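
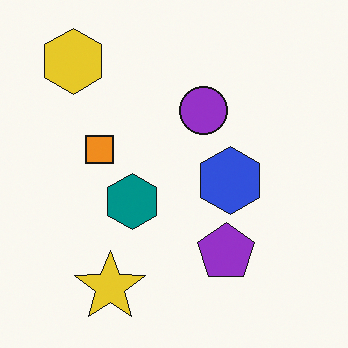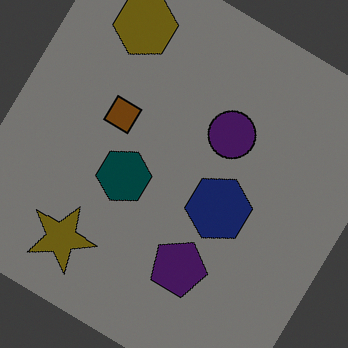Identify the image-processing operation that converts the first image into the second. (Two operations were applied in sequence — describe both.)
The transformation is: rotated clockwise by a large amount — several tens of degrees, then noticeably darkened.

Every shape is tilted by the same angle and the image corners show triangular fill wedges — a whole-image rotation by a non-right angle. Every pixel — background and shapes alike — is uniformly darkened.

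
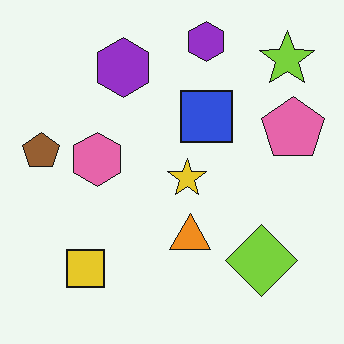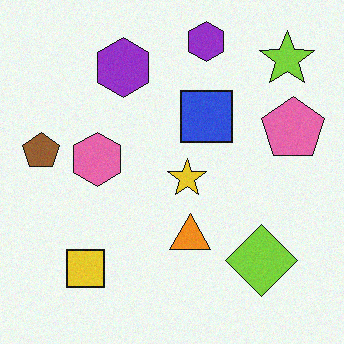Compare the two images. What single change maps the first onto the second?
The transformation is: degraded with light additive noise.

Random speckle covers the whole image, including the flat background.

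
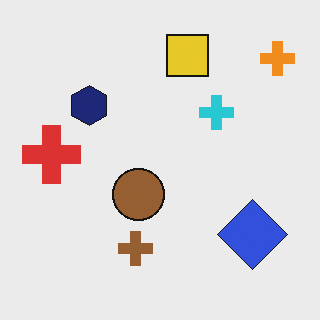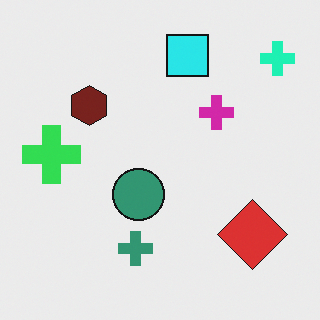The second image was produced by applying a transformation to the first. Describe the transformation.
Hue-shifted noticeably.

Every shape's color has rotated by the same amount around the hue wheel — a uniform hue shift.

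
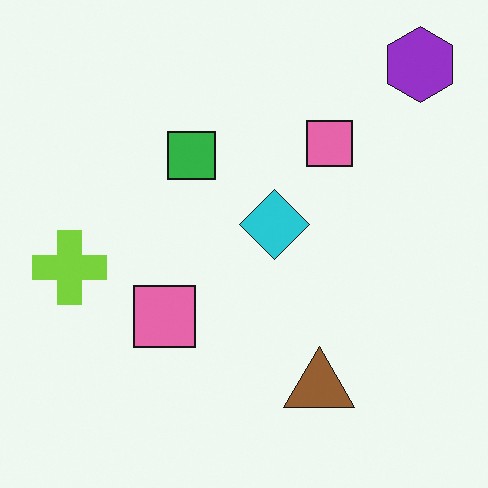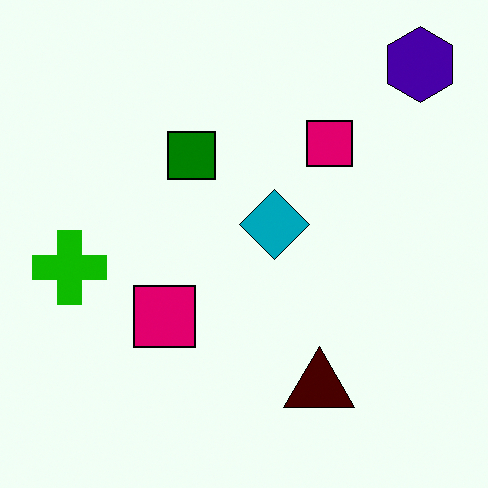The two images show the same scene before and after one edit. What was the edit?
This is the original image boosted in contrast.

Tones are pushed away from mid-grey across the whole image — a global contrast change.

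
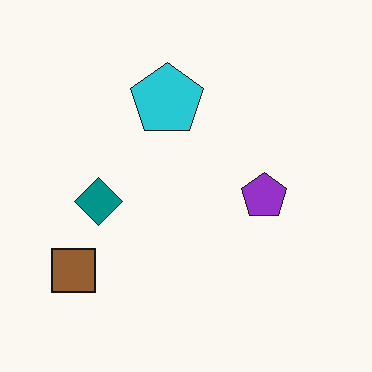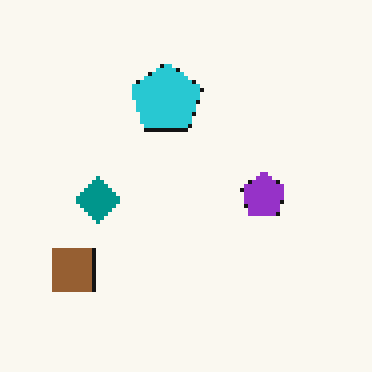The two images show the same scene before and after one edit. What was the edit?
The transformation is: mildly pixelated.

Shapes are reduced to large square blocks; fine edges and outlines are lost — a downscale-then-upscale (mosaic) effect.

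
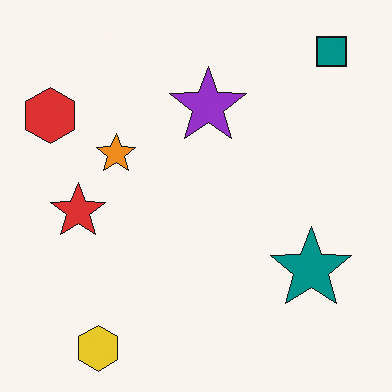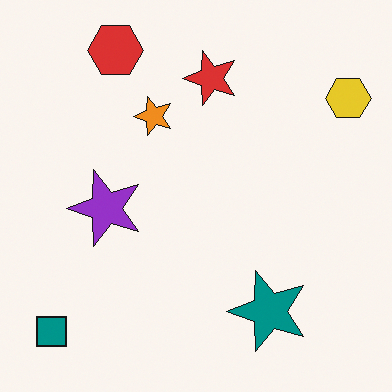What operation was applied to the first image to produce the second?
It was transposed (reflected across the top-left ↔ bottom-right diagonal).

Shapes have swapped their row and column positions — what was in the top-right is now in the bottom-left — a diagonal reflection.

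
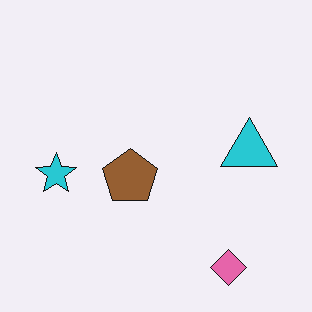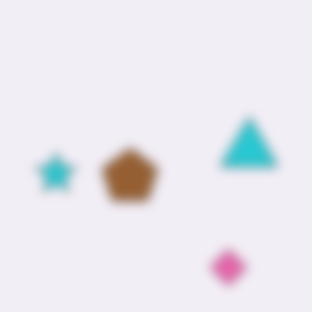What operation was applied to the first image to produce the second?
It was strongly gaussian-blurred.

Shape edges and outlines are uniformly softened across the whole image.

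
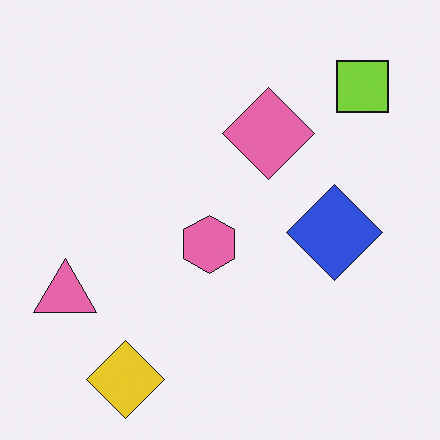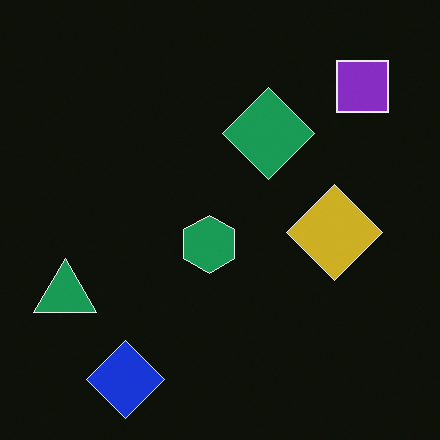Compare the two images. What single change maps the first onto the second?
The transformation is: color-inverted (negative).

The light background has become dark and every shape's color is its complement — a photographic negative.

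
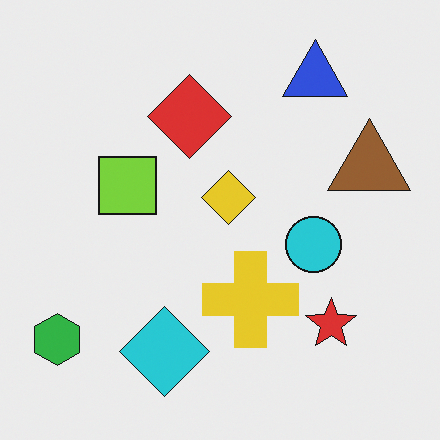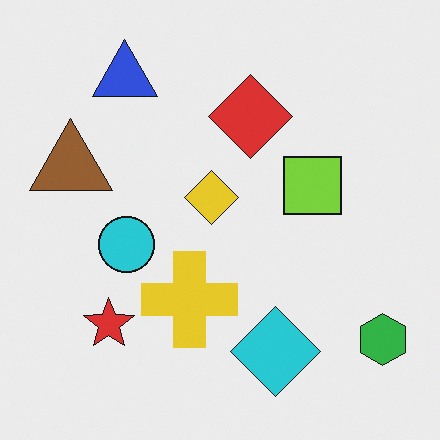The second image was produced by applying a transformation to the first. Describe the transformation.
The second image is the first flipped horizontally (left ↔ right).

The green hexagon is in the bottom-left of the first image and the bottom-right of the second — shapes on opposite sides of the vertical midline have swapped in a mirror flip.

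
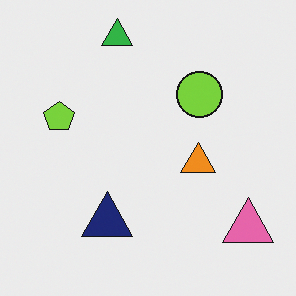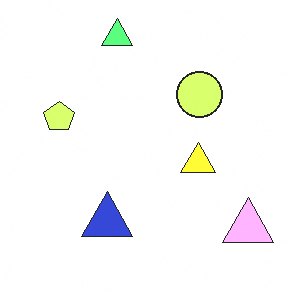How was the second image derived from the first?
The second image is the first noticeably brightened.

Every pixel — background and shapes alike — is uniformly brightened.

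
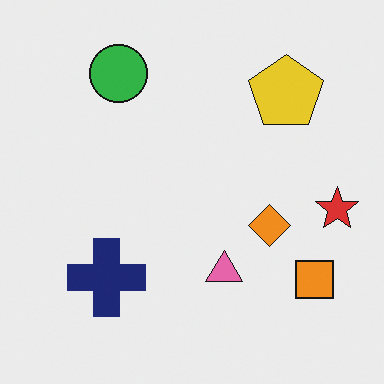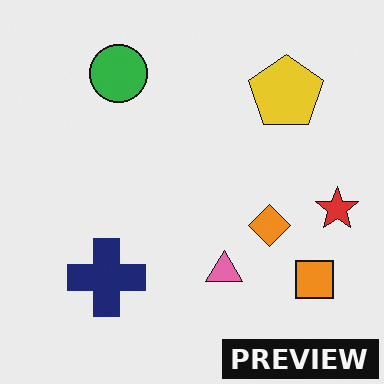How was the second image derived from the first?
The second image is the first watermarked with the text "PREVIEW" in the lower-right corner.

A dark label reading "PREVIEW" appears in the lower-right corner.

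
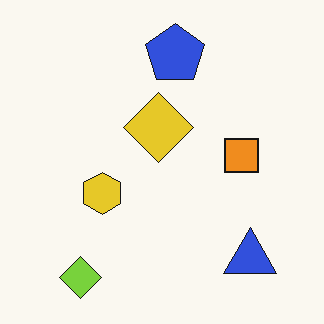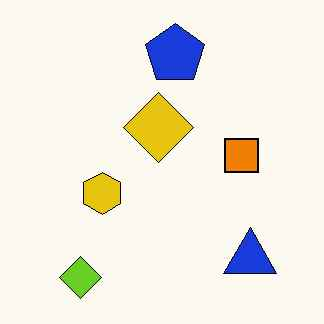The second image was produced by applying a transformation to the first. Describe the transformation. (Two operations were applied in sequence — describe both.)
Given slightly increased contrast, then given moderate JPEG compression.

Tones are pushed away from mid-grey across the whole image — a global contrast change. Blocky 8×8 compression artifacts appear around shape edges and the flat background shows ringing — characteristic JPEG degradation.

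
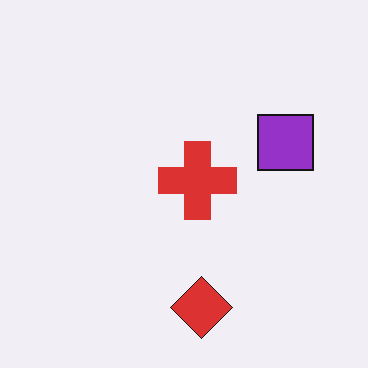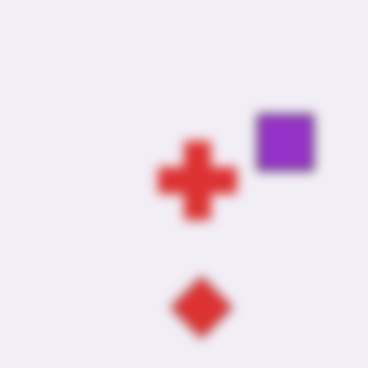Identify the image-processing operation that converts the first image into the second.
The second image is the first heavily blurred.

Shape edges and outlines are uniformly softened across the whole image.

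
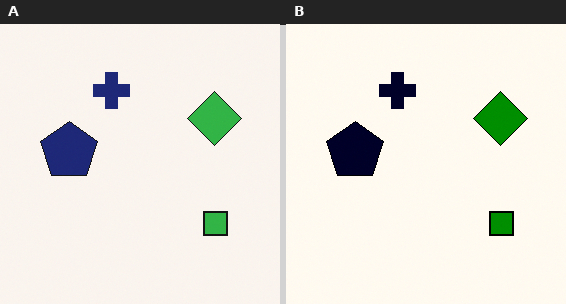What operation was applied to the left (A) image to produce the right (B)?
It was boosted in contrast.

Tones are pushed away from mid-grey across the whole image — a global contrast change.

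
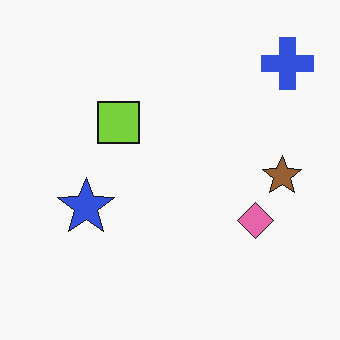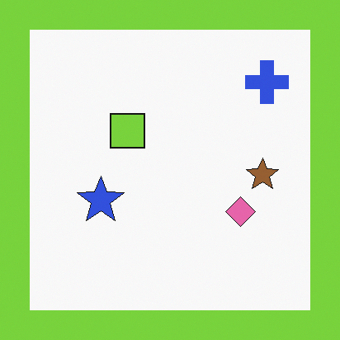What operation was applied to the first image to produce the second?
This is the original image framed with a lime border.

A solid lime frame runs around the edge of the second image, with the content slightly shrunk inside it.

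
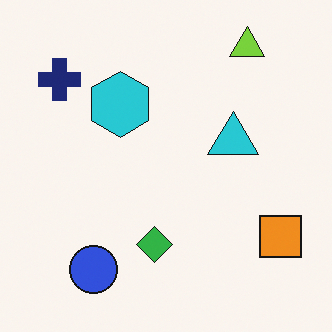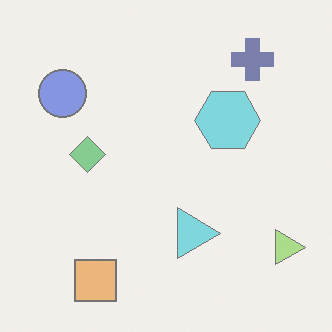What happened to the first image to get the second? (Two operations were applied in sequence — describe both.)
The transformation is: washed out (contrast reduced), then rotated 90° clockwise.

Tones are pushed toward mid-grey across the whole image — a global contrast change. The lime triangle sits in the top-right of the first image and the bottom-right of the second — consistent with a whole-image 90° clockwise rotation.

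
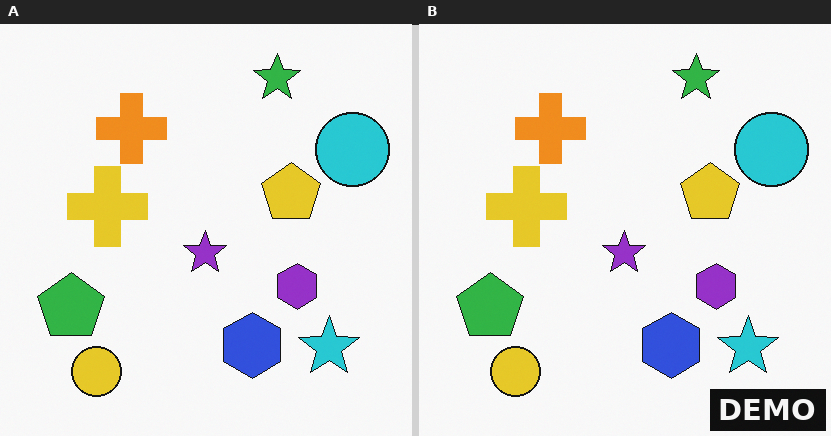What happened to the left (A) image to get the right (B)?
This is the original image watermarked with the text "DEMO" in the lower-right corner.

A dark label reading "DEMO" appears in the lower-right corner.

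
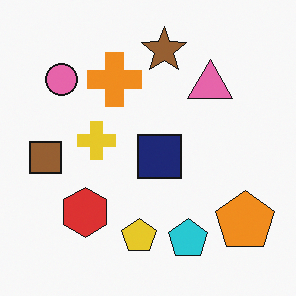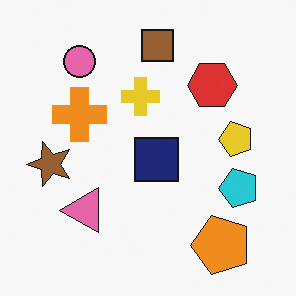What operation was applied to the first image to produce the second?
The second image is the first transposed (reflected across the top-left ↔ bottom-right diagonal).

Shapes have swapped their row and column positions — what was in the top-right is now in the bottom-left — a diagonal reflection.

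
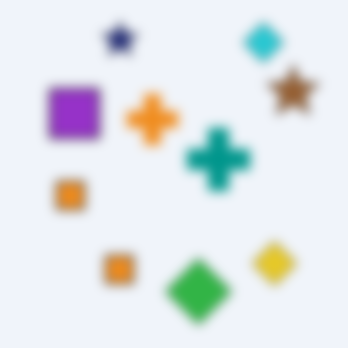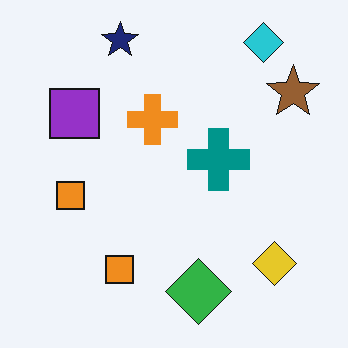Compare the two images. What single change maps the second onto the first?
It was strongly gaussian-blurred.

Shape edges and outlines are uniformly softened across the whole image.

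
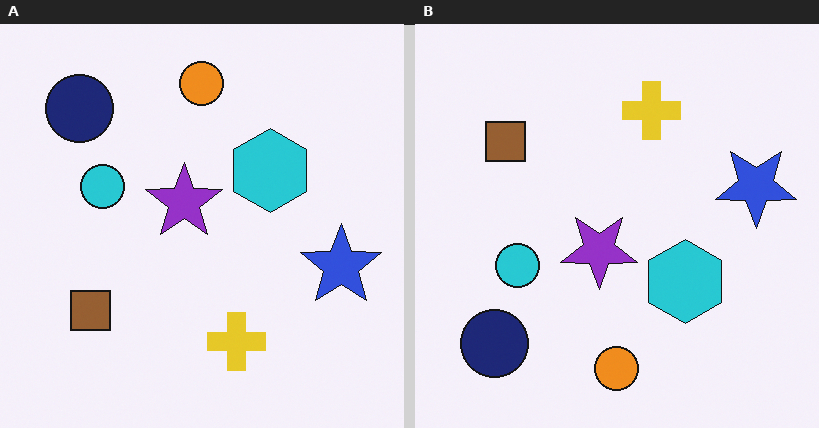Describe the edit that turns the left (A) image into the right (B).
This is the original image flipped vertically (top ↔ bottom).

The orange circle is in the top of the left (A) image and the bottom of the right (B) — shapes on opposite sides of the horizontal midline have swapped in a mirror flip.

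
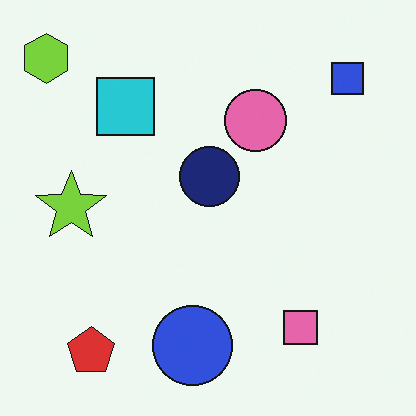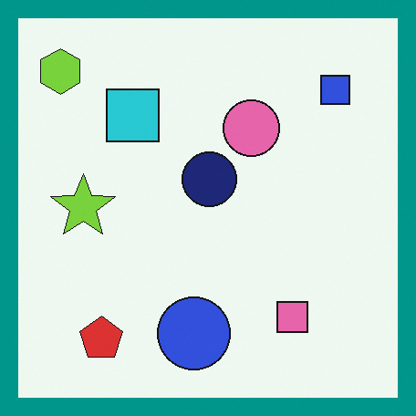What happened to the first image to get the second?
This is the original image framed with a teal border.

A solid teal frame runs around the edge of the second image, with the content slightly shrunk inside it.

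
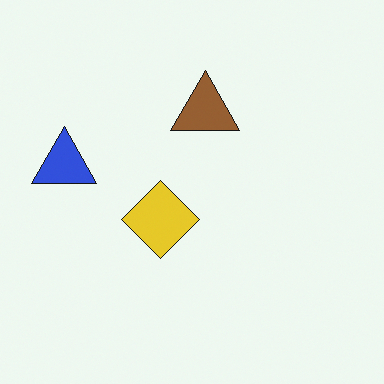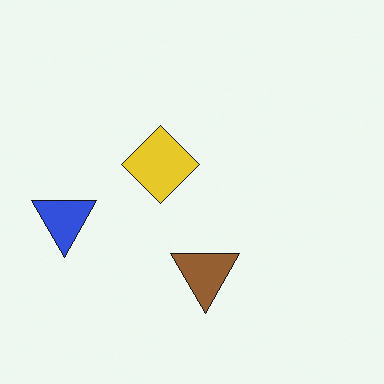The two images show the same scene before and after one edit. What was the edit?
The image was flipped vertically (top ↔ bottom).

The brown triangle is in the top of the first image and the bottom of the second — shapes on opposite sides of the horizontal midline have swapped in a mirror flip.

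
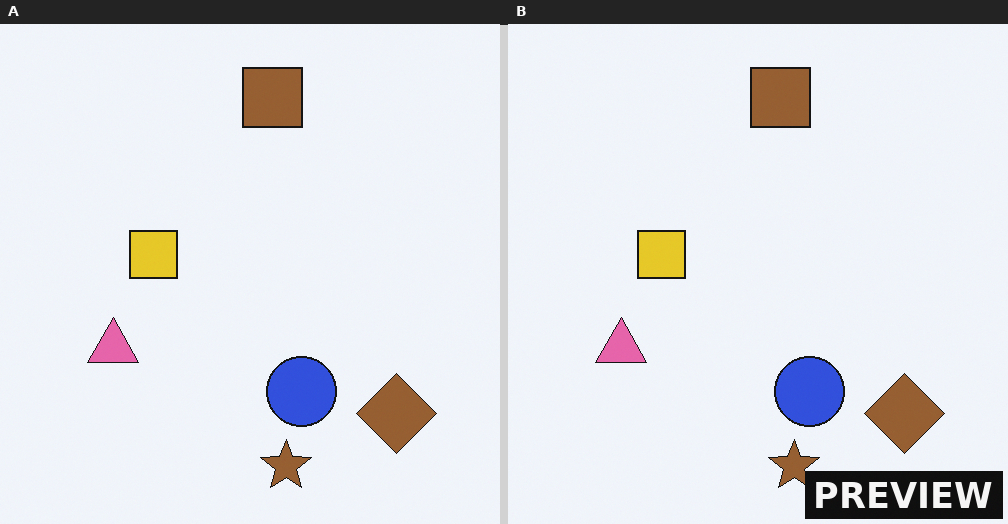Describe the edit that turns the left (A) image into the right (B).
Watermarked with the text "PREVIEW" in the lower-right corner.

A dark label reading "PREVIEW" appears in the lower-right corner.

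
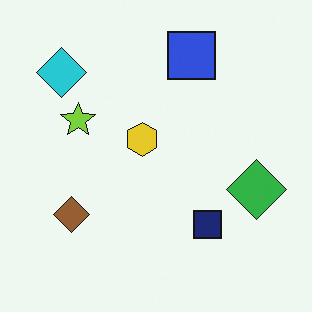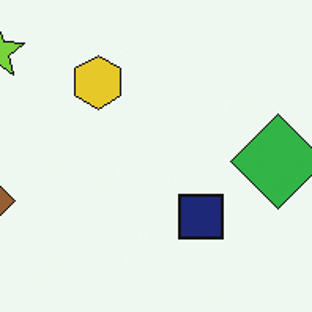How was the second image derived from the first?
This is the original image cropped to a modestly smaller region and rescaled.

The visible shapes are larger and the field of view is narrower; shapes near the original edges may be partly or wholly outside the frame — a crop-and-rescale.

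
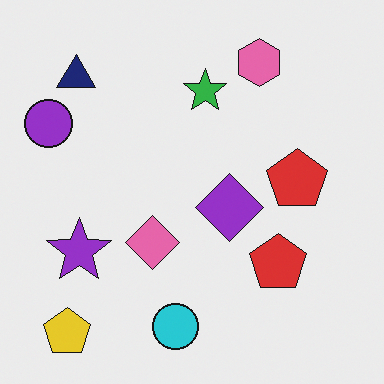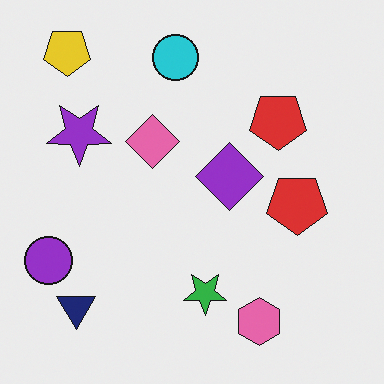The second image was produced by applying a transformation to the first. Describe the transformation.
The image was flipped vertically (top ↔ bottom).

The yellow pentagon is in the bottom-left of the first image and the top-left of the second — shapes on opposite sides of the horizontal midline have swapped in a mirror flip.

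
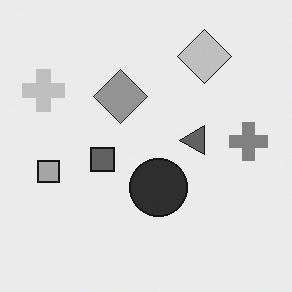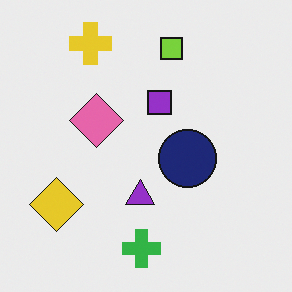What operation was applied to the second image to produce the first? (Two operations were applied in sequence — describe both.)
The image was converted to grayscale, then transposed (reflected across the top-left ↔ bottom-right diagonal).

All color is removed — every shape is now a shade of grey. Shapes have swapped their row and column positions — what was in the top-right is now in the bottom-left — a diagonal reflection.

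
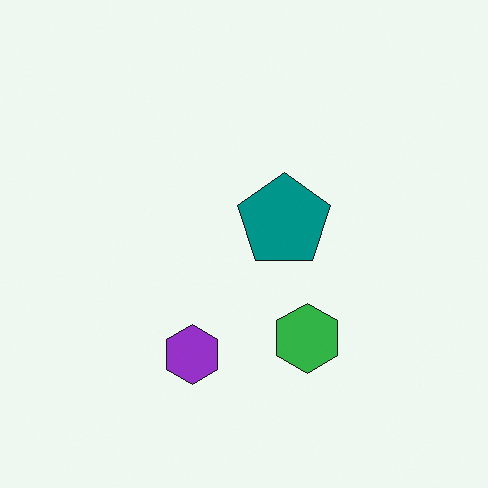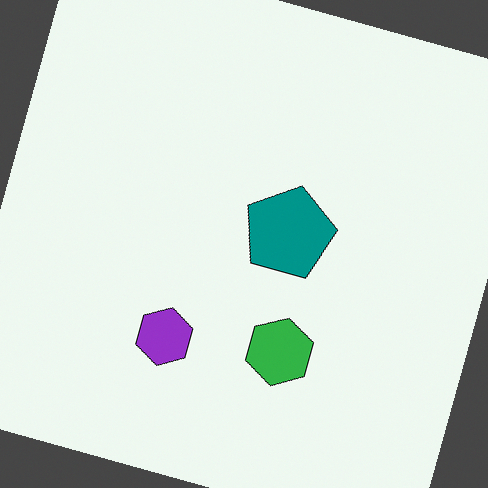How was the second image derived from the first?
The second image is the first rotated clockwise by a clearly visible amount.

Every shape is tilted by the same angle and the image corners show triangular fill wedges — a whole-image rotation by a non-right angle.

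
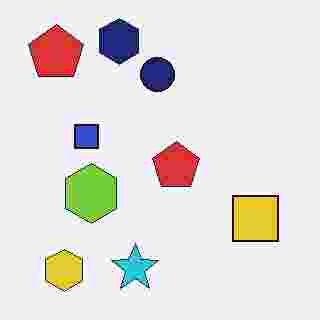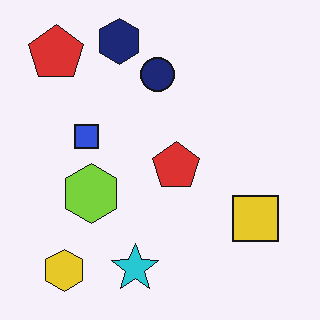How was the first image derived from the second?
It was degraded with heavy JPEG compression.

Blocky 8×8 compression artifacts appear around shape edges and the flat background shows ringing — characteristic JPEG degradation.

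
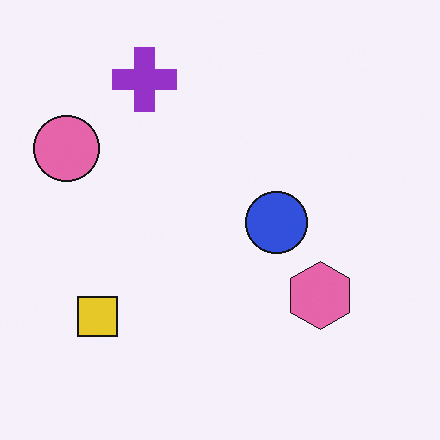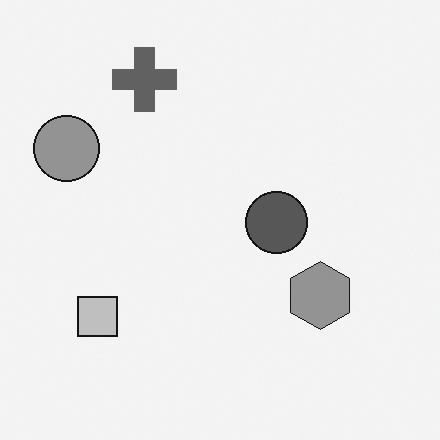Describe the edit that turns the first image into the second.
The transformation is: converted to grayscale.

All color is removed — every shape is now a shade of grey.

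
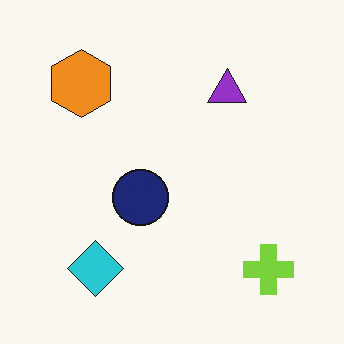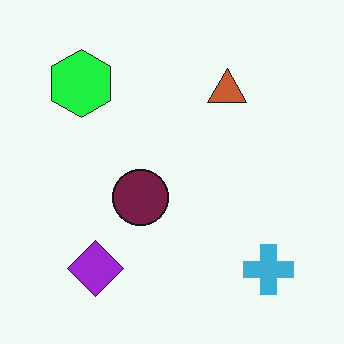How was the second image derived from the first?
The second image is the first hue-shifted through roughly a third of the color wheel.

Every shape's color has rotated by the same amount around the hue wheel — a uniform hue shift.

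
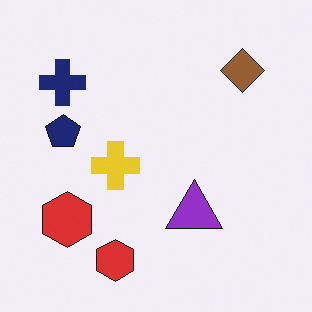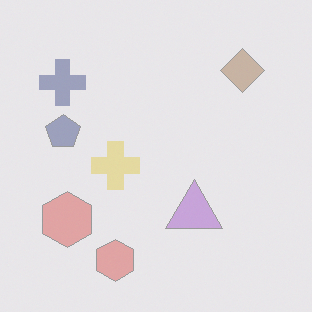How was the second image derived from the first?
This is the original image given much lower contrast.

Tones are pushed toward mid-grey across the whole image — a global contrast change.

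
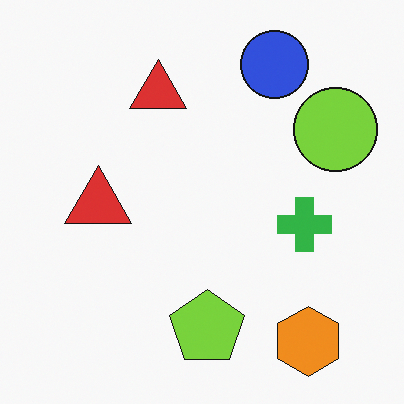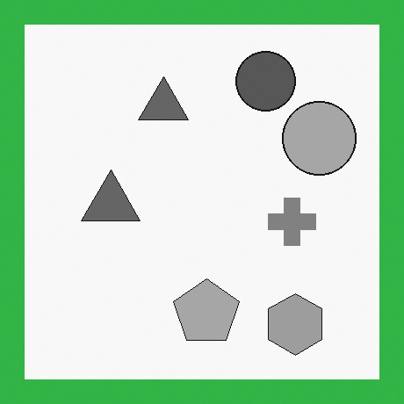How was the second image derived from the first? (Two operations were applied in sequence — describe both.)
The second image is the first converted to grayscale, then framed with a green border.

All color is removed — every shape is now a shade of grey. A solid green frame runs around the edge of the second image, with the content slightly shrunk inside it.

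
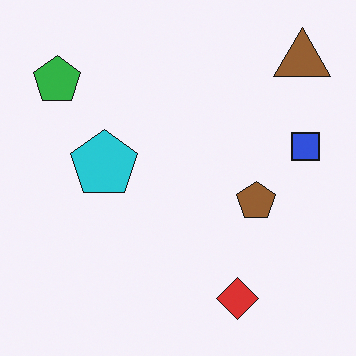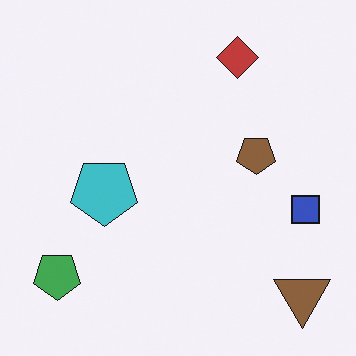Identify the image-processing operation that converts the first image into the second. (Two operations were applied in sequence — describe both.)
It was slightly desaturated, then flipped vertically (top ↔ bottom).

All colors are more muted and greyish — a global saturation change. The red diamond is in the bottom of the first image and the top of the second — shapes on opposite sides of the horizontal midline have swapped in a mirror flip.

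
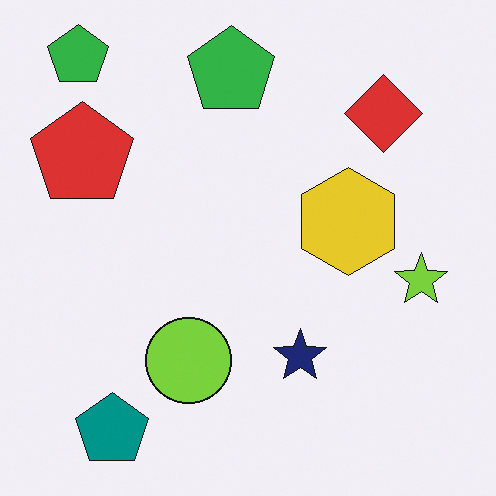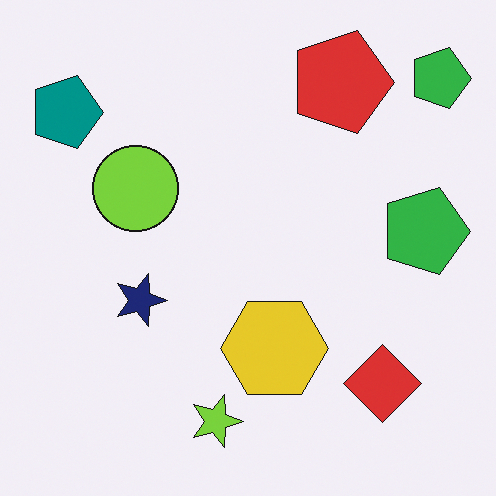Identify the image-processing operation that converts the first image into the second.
The transformation is: rotated 90° clockwise.

The teal pentagon sits in the bottom-left of the first image and the top-left of the second — consistent with a whole-image 90° clockwise rotation.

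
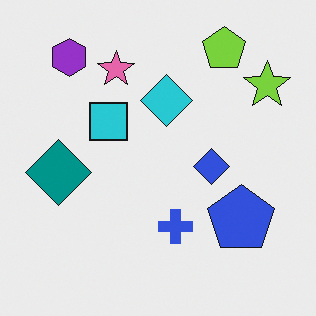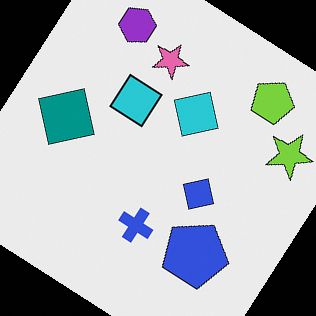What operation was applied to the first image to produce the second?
The transformation is: rotated clockwise by a large amount — several tens of degrees.

Every shape is tilted by the same angle and the image corners show triangular fill wedges — a whole-image rotation by a non-right angle.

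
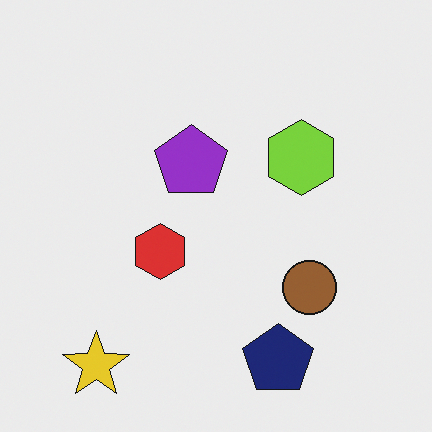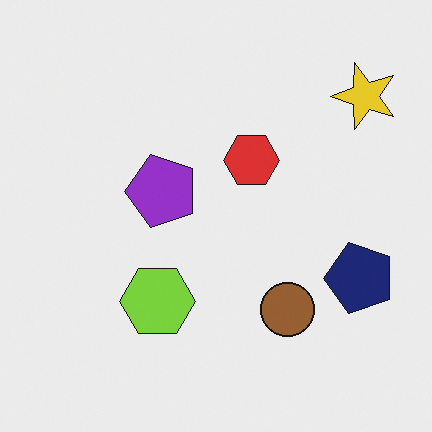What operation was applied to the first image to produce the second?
It was transposed (reflected across the top-left ↔ bottom-right diagonal).

Shapes have swapped their row and column positions — what was in the top-right is now in the bottom-left — a diagonal reflection.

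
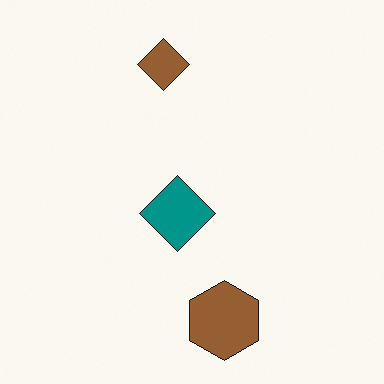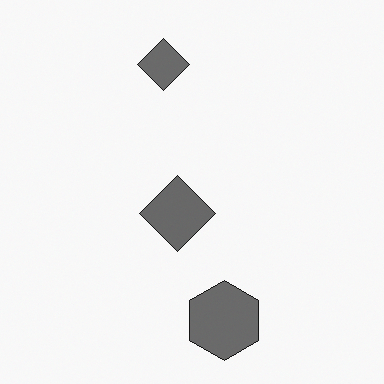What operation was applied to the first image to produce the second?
It was converted to grayscale.

All color is removed — every shape is now a shade of grey.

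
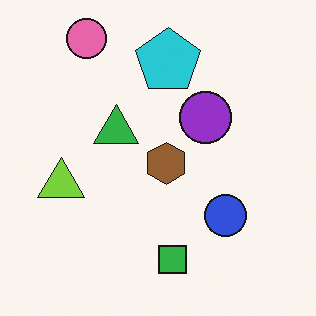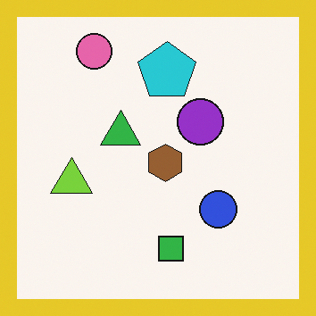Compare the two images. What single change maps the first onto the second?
Framed with a yellow border.

A solid yellow frame runs around the edge of the second image, with the content slightly shrunk inside it.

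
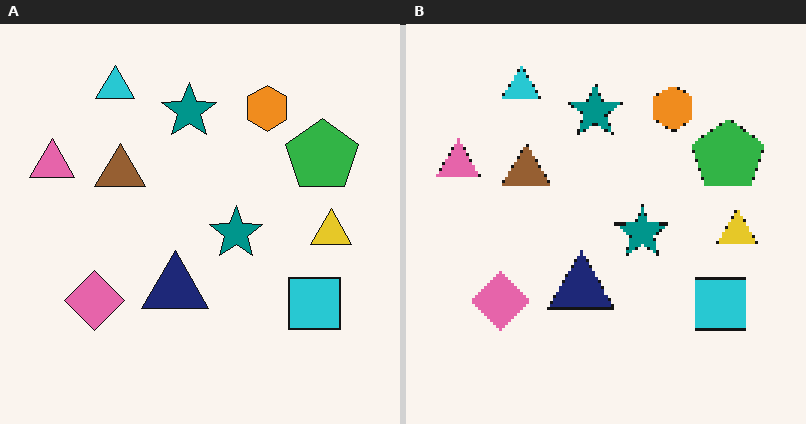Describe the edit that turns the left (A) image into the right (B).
This is the original image mildly pixelated.

Shapes are reduced to large square blocks; fine edges and outlines are lost — a downscale-then-upscale (mosaic) effect.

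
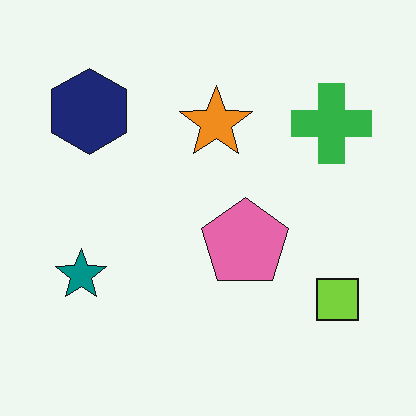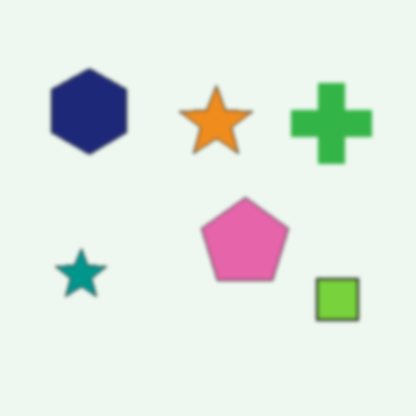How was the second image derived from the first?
The second image is the first lightly blurred.

Shape edges and outlines are uniformly softened across the whole image.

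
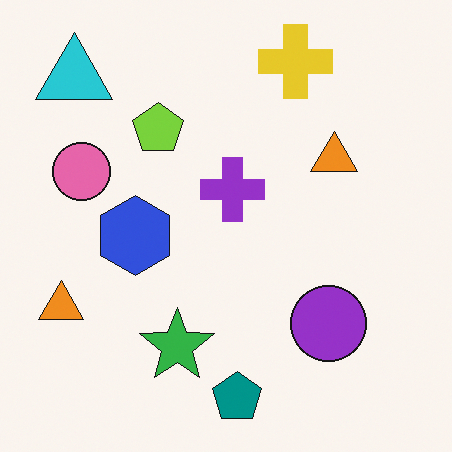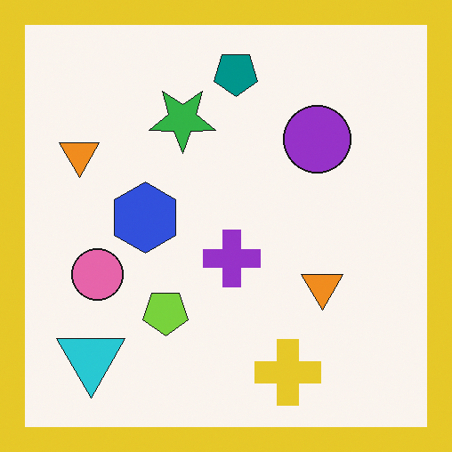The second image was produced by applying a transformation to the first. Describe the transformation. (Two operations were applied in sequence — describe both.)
The transformation is: flipped vertically (top ↔ bottom), then framed with a yellow border.

The teal pentagon is in the bottom of the first image and the top of the second — shapes on opposite sides of the horizontal midline have swapped in a mirror flip. A solid yellow frame runs around the edge of the second image, with the content slightly shrunk inside it.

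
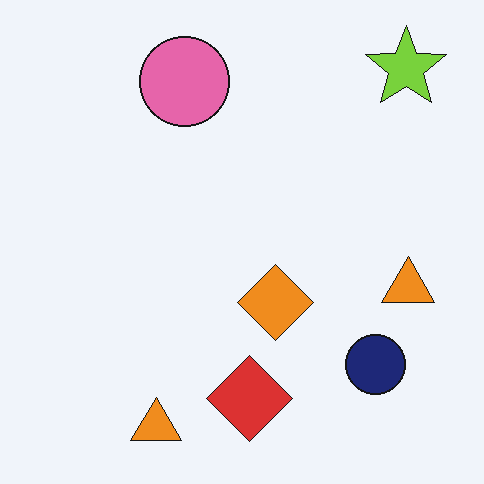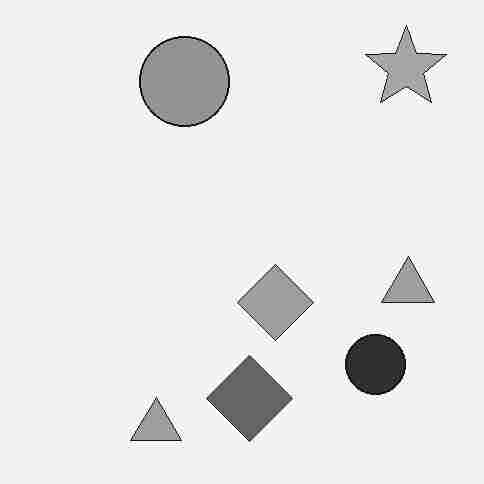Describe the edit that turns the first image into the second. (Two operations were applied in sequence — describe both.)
Converted to grayscale, then heavily JPEG-compressed with obvious blocking artifacts.

All color is removed — every shape is now a shade of grey. Blocky 8×8 compression artifacts appear around shape edges and the flat background shows ringing — characteristic JPEG degradation.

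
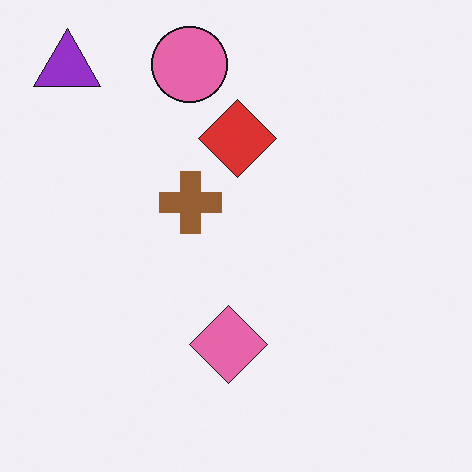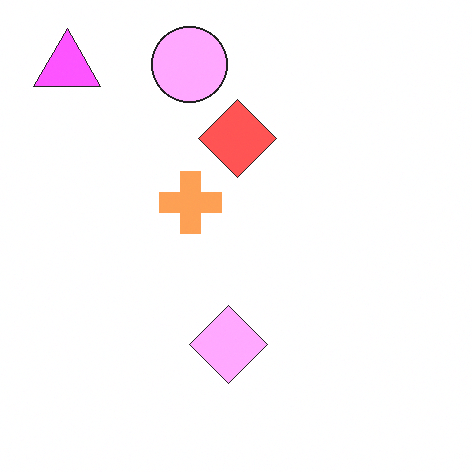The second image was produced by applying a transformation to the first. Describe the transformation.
Brightened a lot.

Every pixel — background and shapes alike — is uniformly brightened.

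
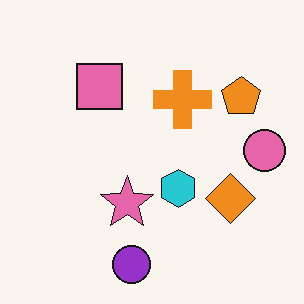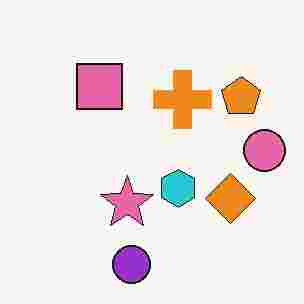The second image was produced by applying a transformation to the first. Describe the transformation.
It was degraded with heavy JPEG compression.

Blocky 8×8 compression artifacts appear around shape edges and the flat background shows ringing — characteristic JPEG degradation.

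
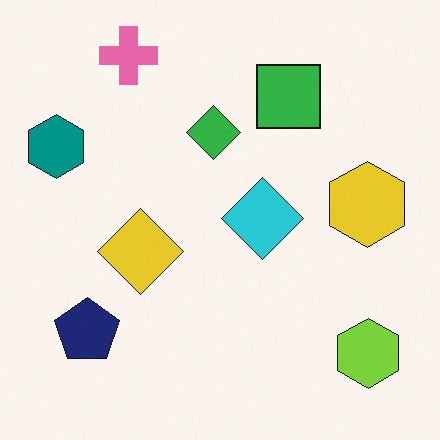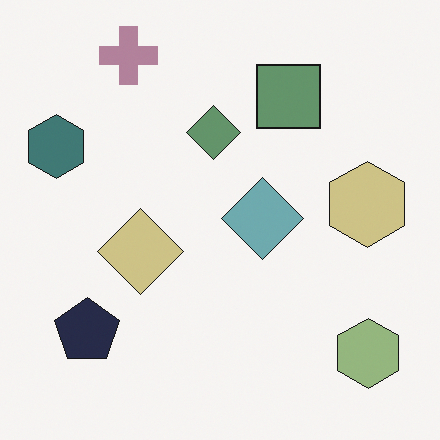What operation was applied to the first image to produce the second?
The image was made much more muted (saturation change).

All colors are more muted and greyish — a global saturation change.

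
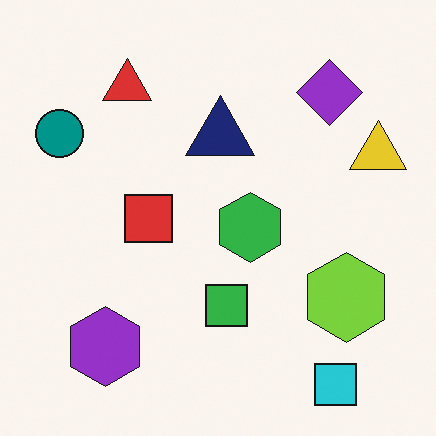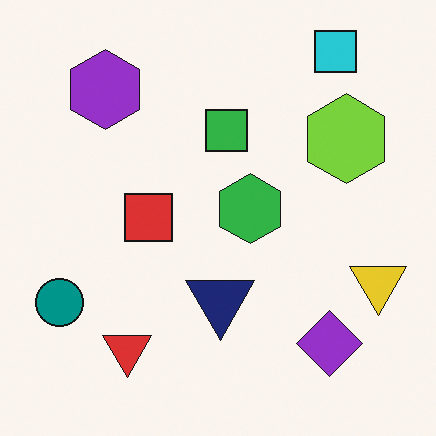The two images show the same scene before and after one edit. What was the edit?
The image was flipped vertically (top ↔ bottom).

The cyan square is in the bottom-right of the first image and the top-right of the second — shapes on opposite sides of the horizontal midline have swapped in a mirror flip.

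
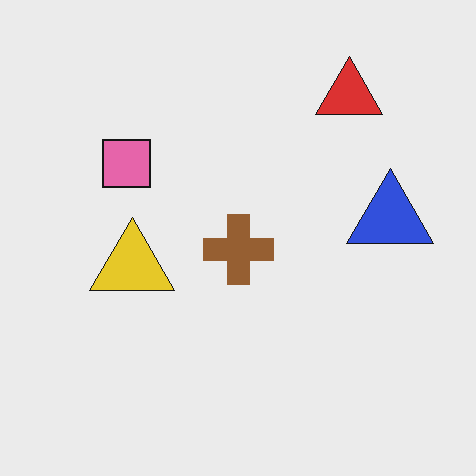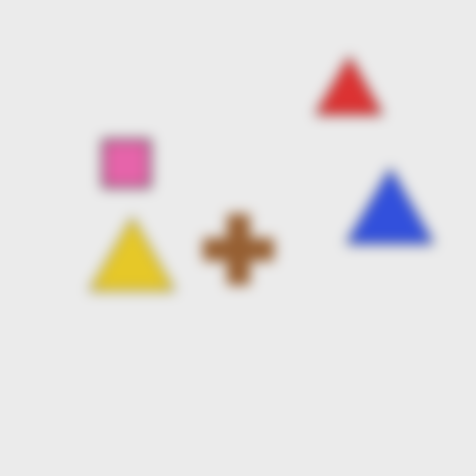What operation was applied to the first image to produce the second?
This is the original image strongly gaussian-blurred.

Shape edges and outlines are uniformly softened across the whole image.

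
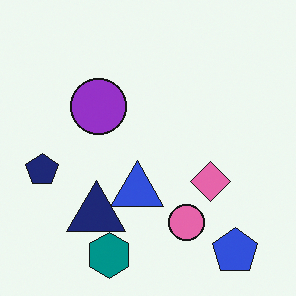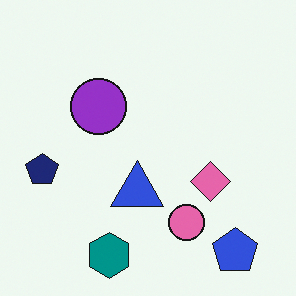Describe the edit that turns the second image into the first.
The transformation is: overlaid with an additional navy triangle.

A navy triangle appears in the first image that is absent from the second.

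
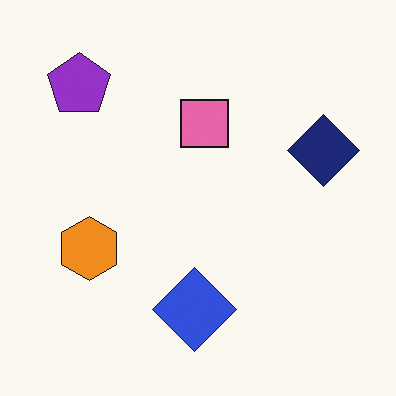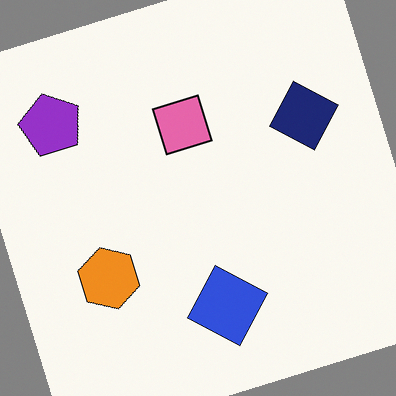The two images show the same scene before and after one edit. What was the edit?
This is the original image rotated counter-clockwise by a moderate amount.

Every shape is tilted by the same angle and the image corners show triangular fill wedges — a whole-image rotation by a non-right angle.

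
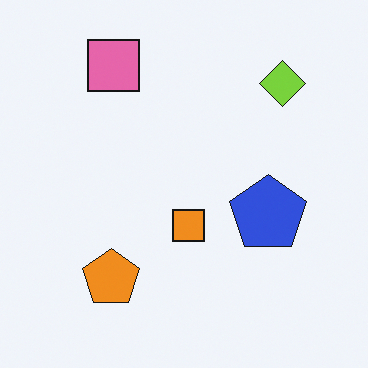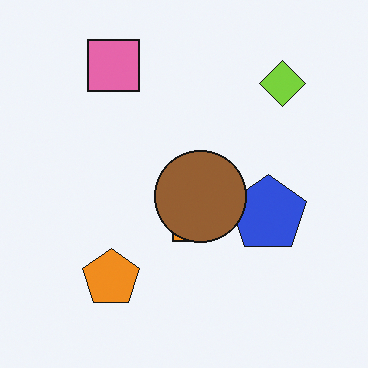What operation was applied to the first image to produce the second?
Overlaid with an additional brown circle.

A brown circle appears in the second image that is absent from the first.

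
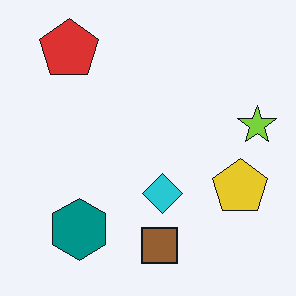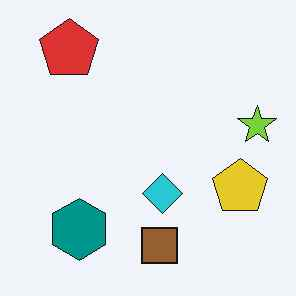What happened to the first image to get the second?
This is the original image given moderate JPEG compression.

Blocky 8×8 compression artifacts appear around shape edges and the flat background shows ringing — characteristic JPEG degradation.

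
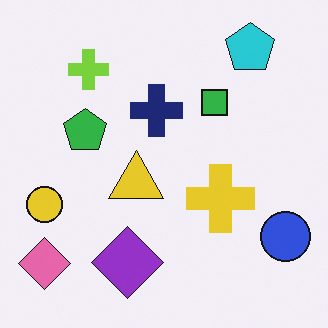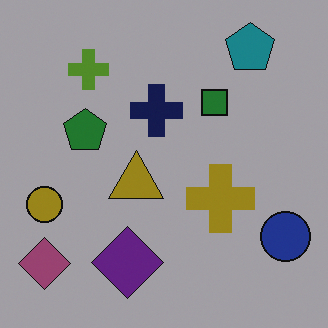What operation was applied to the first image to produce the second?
This is the original image noticeably darkened.

Every pixel — background and shapes alike — is uniformly darkened.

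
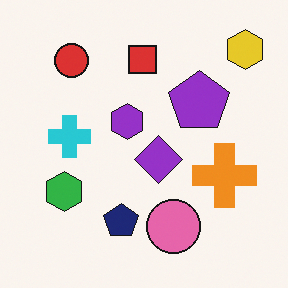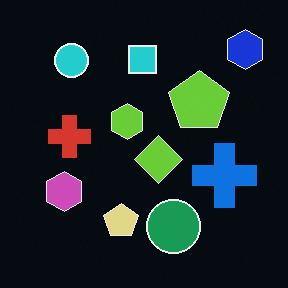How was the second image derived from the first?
The second image is the first color-inverted (negative).

The light background has become dark and every shape's color is its complement — a photographic negative.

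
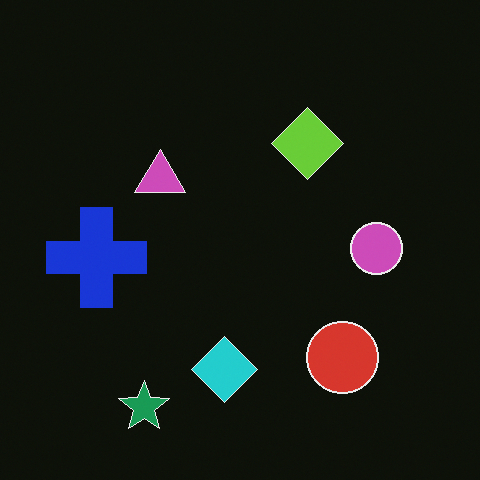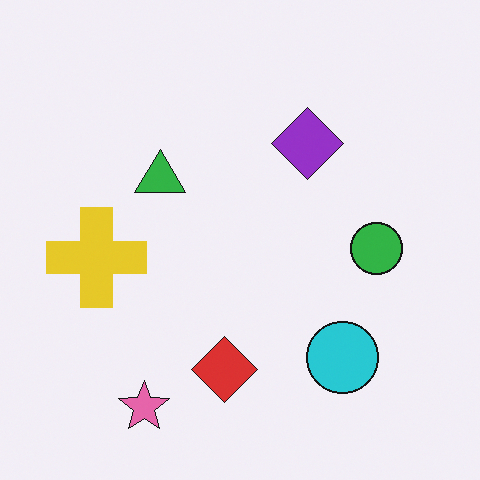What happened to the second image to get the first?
The first image is the second color-inverted (negative).

The light background has become dark and every shape's color is its complement — a photographic negative.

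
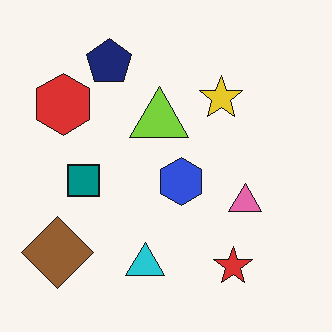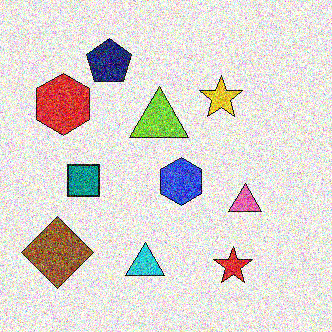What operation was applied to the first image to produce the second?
It was degraded with a thick layer of grain.

Random speckle covers the whole image, including the flat background.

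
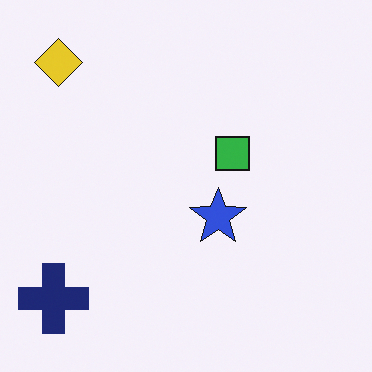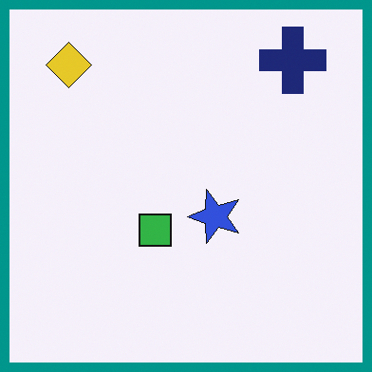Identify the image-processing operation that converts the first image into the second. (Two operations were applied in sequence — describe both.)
It was transposed (reflected across the top-left ↔ bottom-right diagonal), then framed with a teal border.

Shapes have swapped their row and column positions — what was in the top-right is now in the bottom-left — a diagonal reflection. A solid teal frame runs around the edge of the second image, with the content slightly shrunk inside it.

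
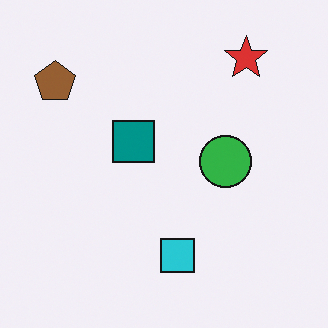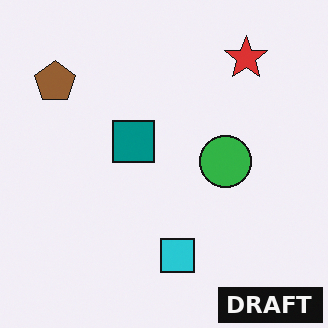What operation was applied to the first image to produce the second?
This is the original image watermarked with the text "DRAFT" in the lower-right corner.

A dark label reading "DRAFT" appears in the lower-right corner.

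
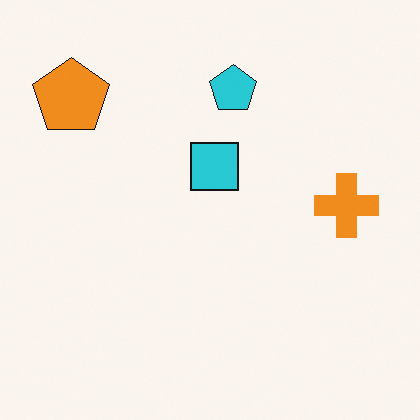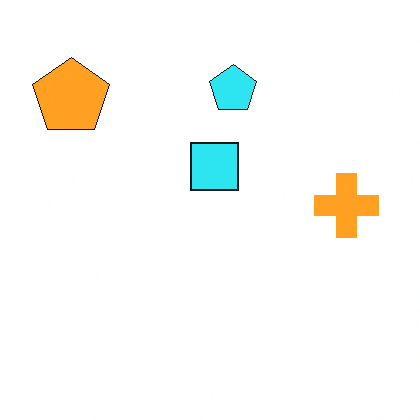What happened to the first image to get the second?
This is the original image brightened a little.

Every pixel — background and shapes alike — is uniformly brightened.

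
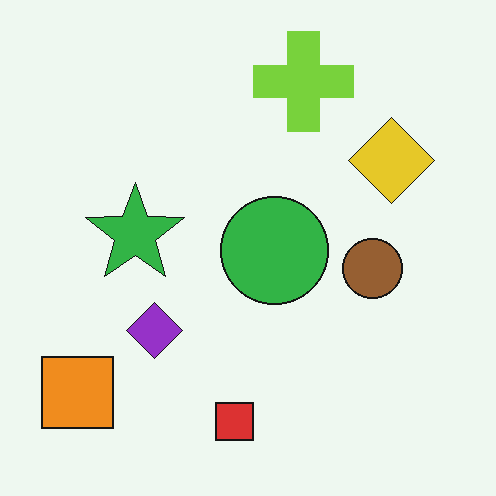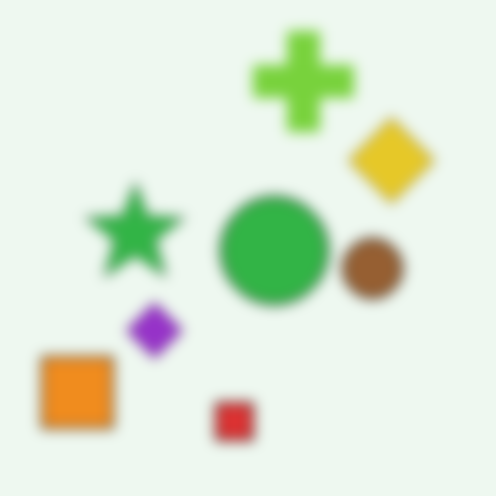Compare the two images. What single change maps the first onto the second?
The second image is the first strongly gaussian-blurred.

Shape edges and outlines are uniformly softened across the whole image.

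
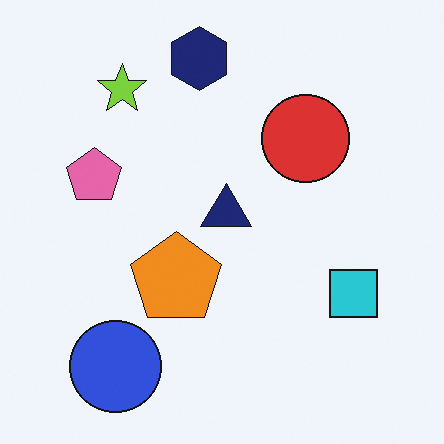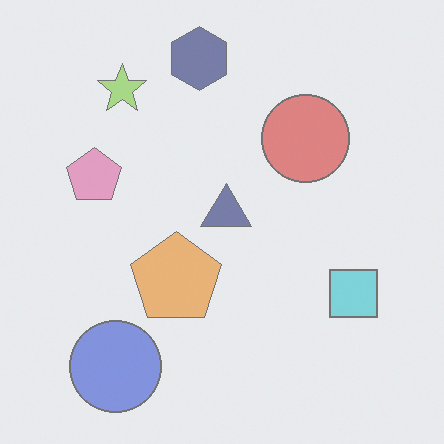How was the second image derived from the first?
This is the original image washed out (contrast reduced).

Tones are pushed toward mid-grey across the whole image — a global contrast change.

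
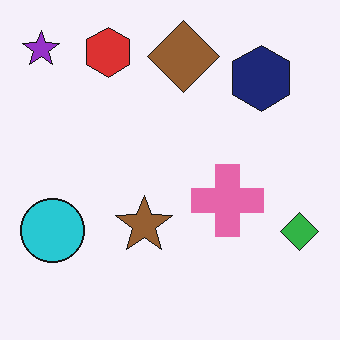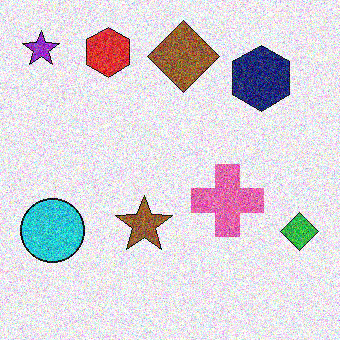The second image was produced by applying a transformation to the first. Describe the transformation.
It was degraded with a thick layer of grain.

Random speckle covers the whole image, including the flat background.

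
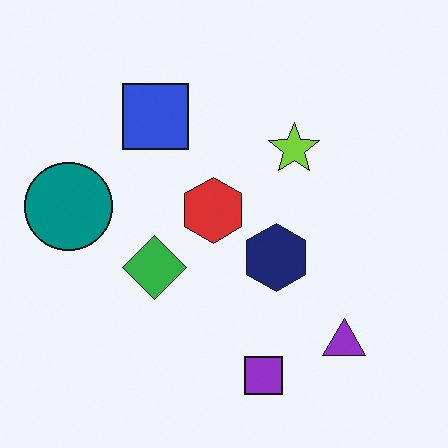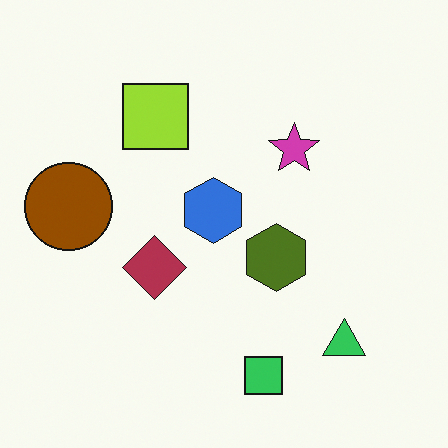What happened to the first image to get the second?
The second image is the first hue-shifted by a large amount.

Every shape's color has rotated by the same amount around the hue wheel — a uniform hue shift.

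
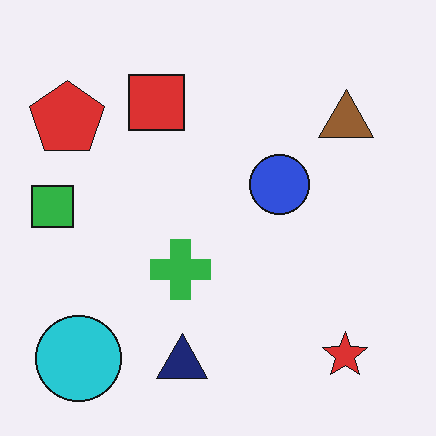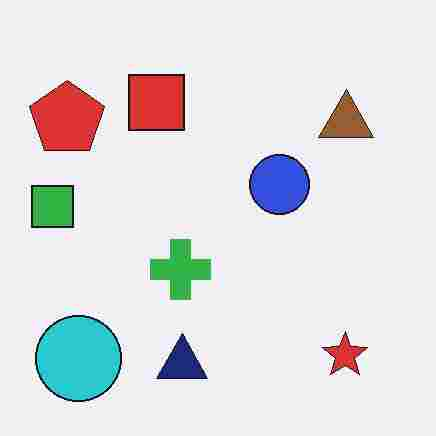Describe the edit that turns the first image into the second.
Degraded with heavy JPEG compression.

Blocky 8×8 compression artifacts appear around shape edges and the flat background shows ringing — characteristic JPEG degradation.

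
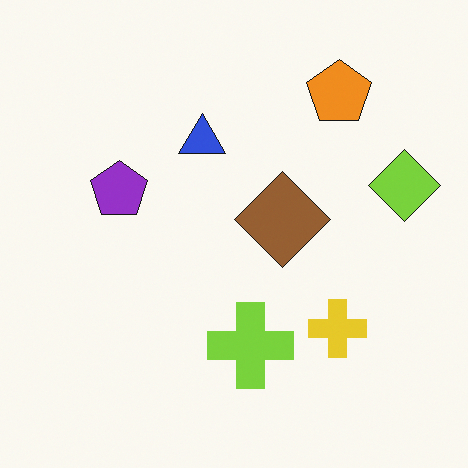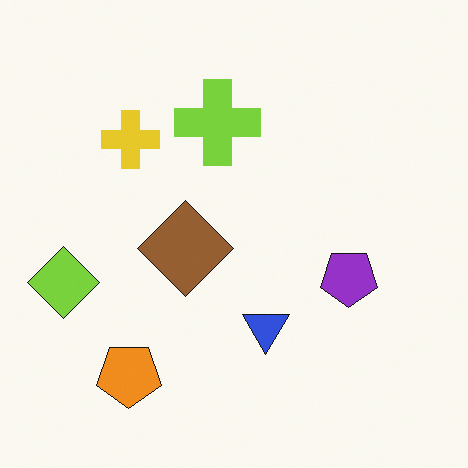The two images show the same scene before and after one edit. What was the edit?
This is the original image rotated 180°.

The lime diamond sits in the right of the first image and the left of the second — consistent with a whole-image 180° rotation.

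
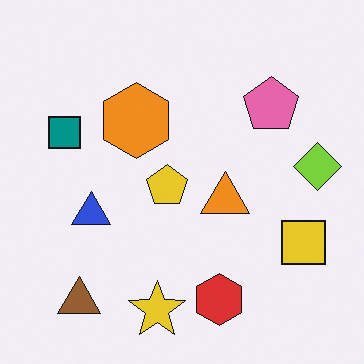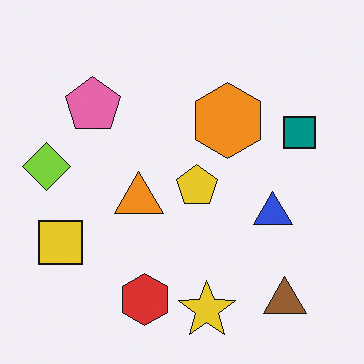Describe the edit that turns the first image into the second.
This is the original image flipped horizontally (left ↔ right).

The lime diamond is in the right of the first image and the left of the second — shapes on opposite sides of the vertical midline have swapped in a mirror flip.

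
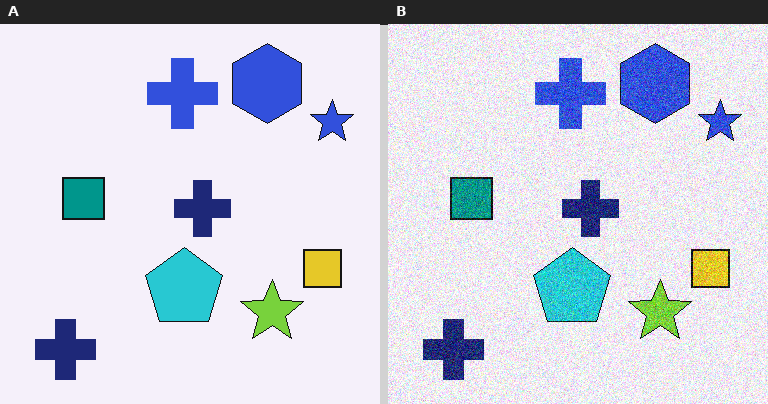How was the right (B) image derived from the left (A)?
Degraded with strong gaussian noise.

Random speckle covers the whole image, including the flat background.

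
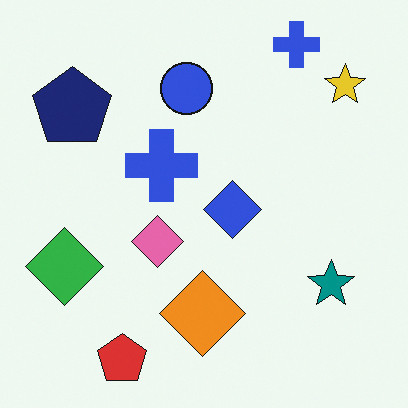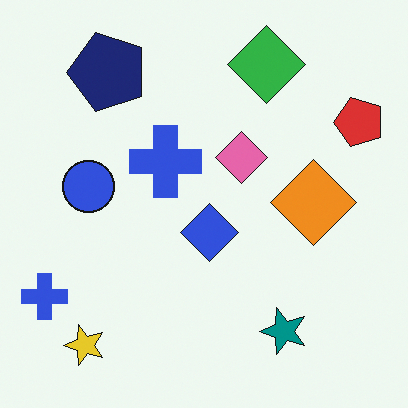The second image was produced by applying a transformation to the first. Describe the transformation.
Transposed (reflected across the top-left ↔ bottom-right diagonal).

Shapes have swapped their row and column positions — what was in the top-right is now in the bottom-left — a diagonal reflection.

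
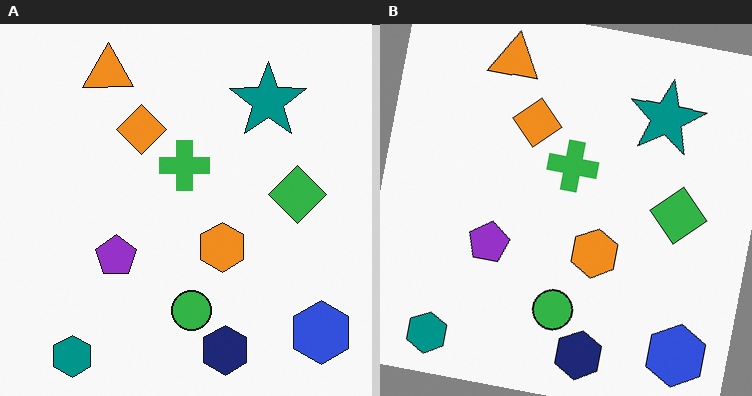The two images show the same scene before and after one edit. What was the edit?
Rotated clockwise by a small amount.

Every shape is tilted by the same angle and the image corners show triangular fill wedges — a whole-image rotation by a non-right angle.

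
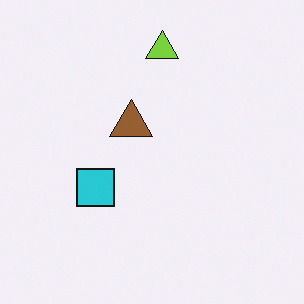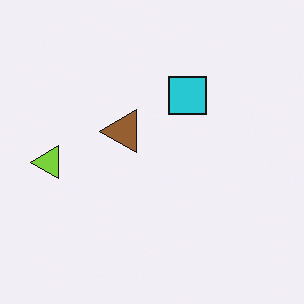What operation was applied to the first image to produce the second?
The transformation is: transposed (reflected across the top-left ↔ bottom-right diagonal).

Shapes have swapped their row and column positions — what was in the top-right is now in the bottom-left — a diagonal reflection.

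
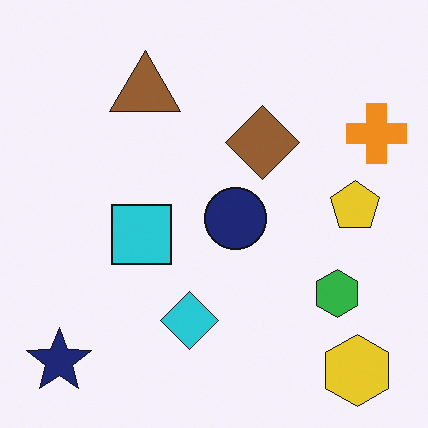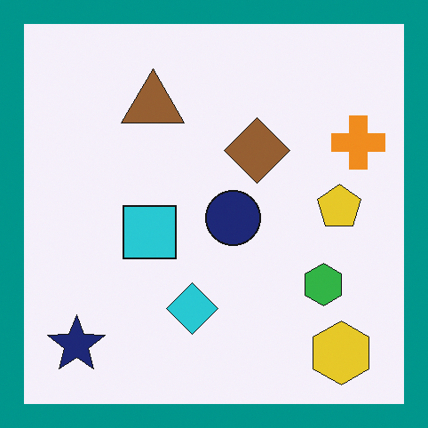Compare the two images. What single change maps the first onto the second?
It was framed with a teal border.

A solid teal frame runs around the edge of the second image, with the content slightly shrunk inside it.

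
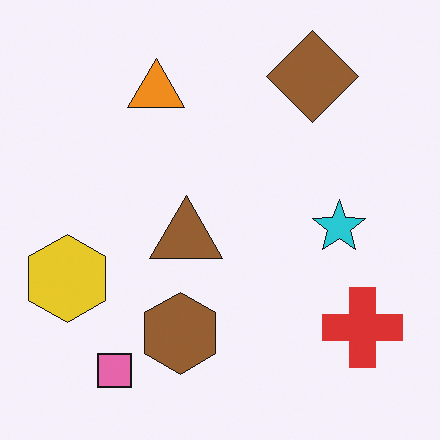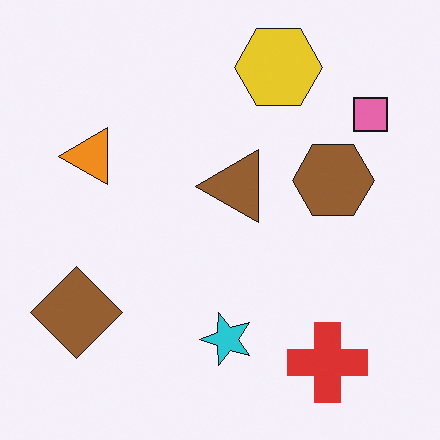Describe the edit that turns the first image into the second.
This is the original image transposed (reflected across the top-left ↔ bottom-right diagonal).

Shapes have swapped their row and column positions — what was in the top-right is now in the bottom-left — a diagonal reflection.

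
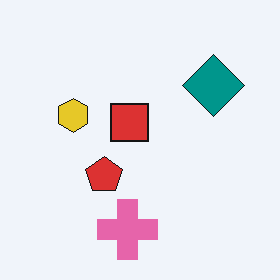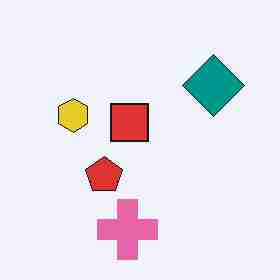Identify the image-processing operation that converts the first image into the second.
The transformation is: degraded with heavy JPEG compression.

Blocky 8×8 compression artifacts appear around shape edges and the flat background shows ringing — characteristic JPEG degradation.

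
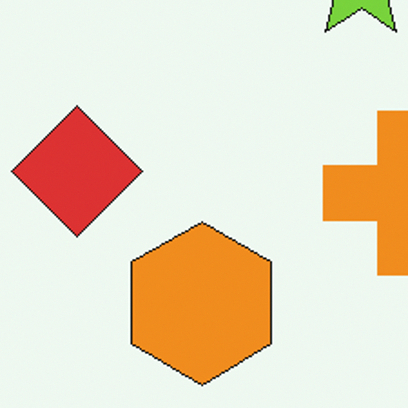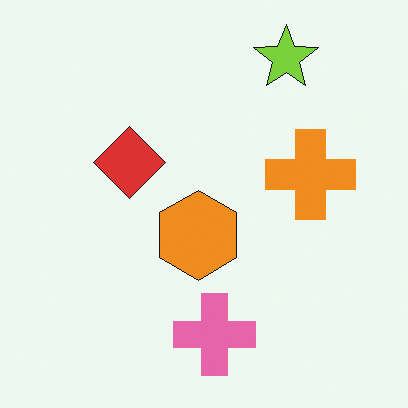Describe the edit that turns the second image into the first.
The transformation is: cropped tightly and scaled back up.

The visible shapes are larger and the field of view is narrower; shapes near the original edges may be partly or wholly outside the frame — a crop-and-rescale.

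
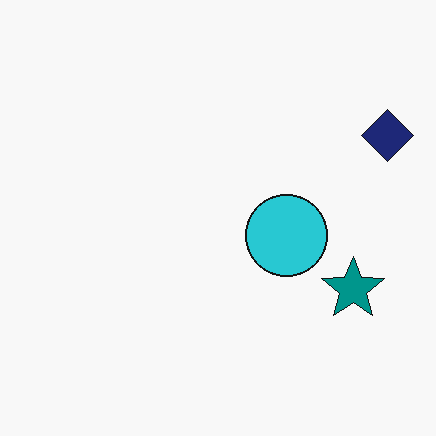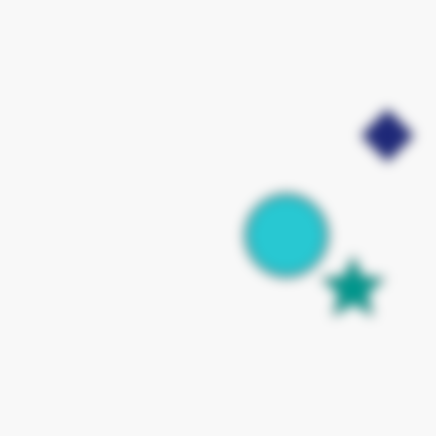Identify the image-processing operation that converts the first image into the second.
The second image is the first heavily blurred.

Shape edges and outlines are uniformly softened across the whole image.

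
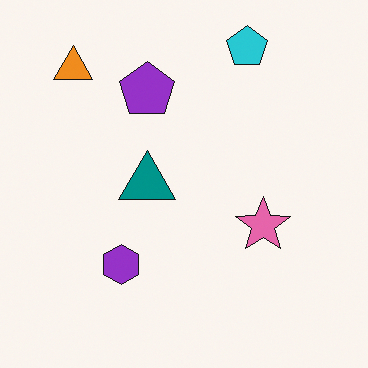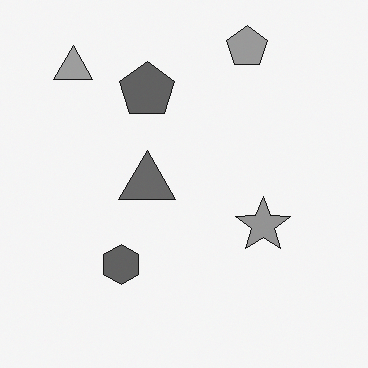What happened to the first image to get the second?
The transformation is: converted to grayscale.

All color is removed — every shape is now a shade of grey.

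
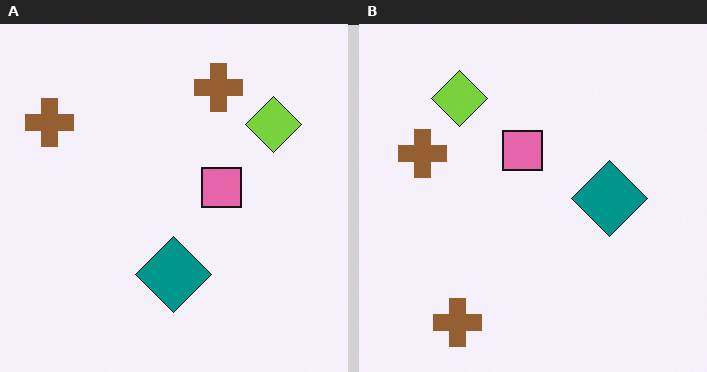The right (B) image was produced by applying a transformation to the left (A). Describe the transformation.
The right (B) image is the left (A) rotated 90° counter-clockwise.

The lime diamond sits in the top-right of the left (A) image and the top-left of the right (B) — consistent with a whole-image 90° counter-clockwise rotation.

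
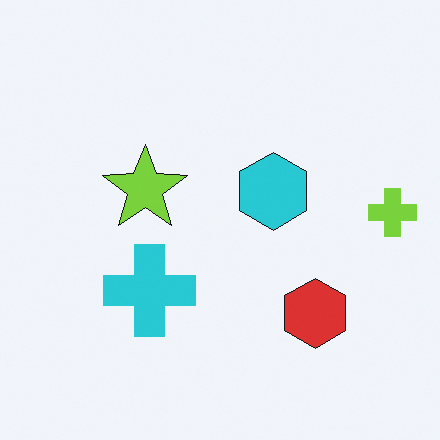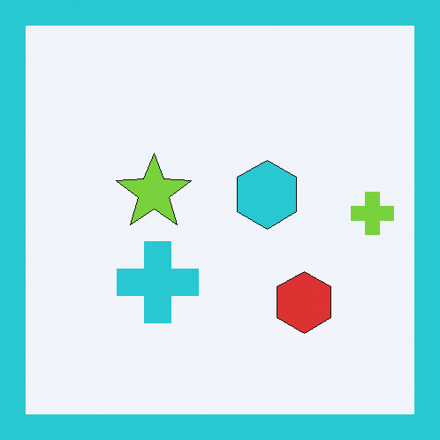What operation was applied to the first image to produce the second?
The second image is the first framed with a cyan border.

A solid cyan frame runs around the edge of the second image, with the content slightly shrunk inside it.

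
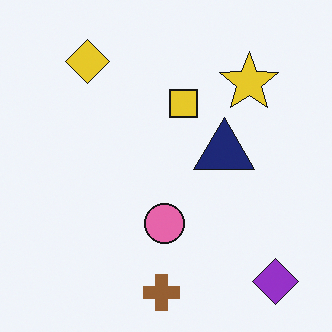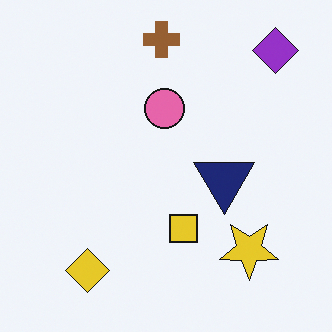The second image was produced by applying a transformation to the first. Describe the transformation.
It was flipped vertically (top ↔ bottom).

The brown cross is in the bottom of the first image and the top of the second — shapes on opposite sides of the horizontal midline have swapped in a mirror flip.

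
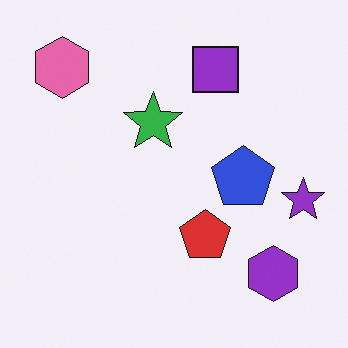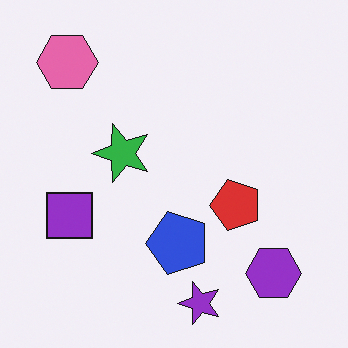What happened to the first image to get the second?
This is the original image transposed (reflected across the top-left ↔ bottom-right diagonal).

Shapes have swapped their row and column positions — what was in the top-right is now in the bottom-left — a diagonal reflection.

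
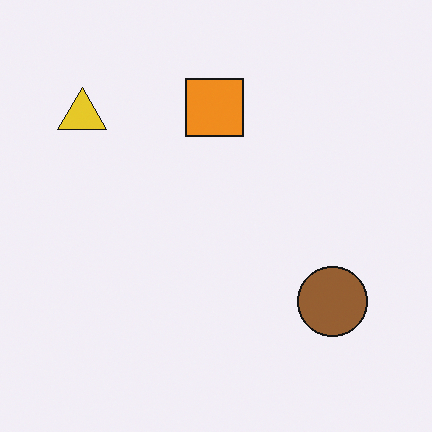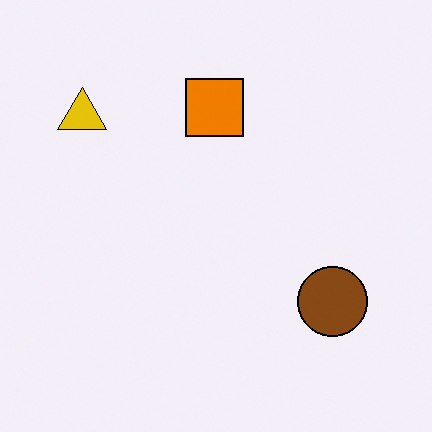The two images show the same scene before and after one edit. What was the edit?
The image was given slightly increased contrast.

Tones are pushed away from mid-grey across the whole image — a global contrast change.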